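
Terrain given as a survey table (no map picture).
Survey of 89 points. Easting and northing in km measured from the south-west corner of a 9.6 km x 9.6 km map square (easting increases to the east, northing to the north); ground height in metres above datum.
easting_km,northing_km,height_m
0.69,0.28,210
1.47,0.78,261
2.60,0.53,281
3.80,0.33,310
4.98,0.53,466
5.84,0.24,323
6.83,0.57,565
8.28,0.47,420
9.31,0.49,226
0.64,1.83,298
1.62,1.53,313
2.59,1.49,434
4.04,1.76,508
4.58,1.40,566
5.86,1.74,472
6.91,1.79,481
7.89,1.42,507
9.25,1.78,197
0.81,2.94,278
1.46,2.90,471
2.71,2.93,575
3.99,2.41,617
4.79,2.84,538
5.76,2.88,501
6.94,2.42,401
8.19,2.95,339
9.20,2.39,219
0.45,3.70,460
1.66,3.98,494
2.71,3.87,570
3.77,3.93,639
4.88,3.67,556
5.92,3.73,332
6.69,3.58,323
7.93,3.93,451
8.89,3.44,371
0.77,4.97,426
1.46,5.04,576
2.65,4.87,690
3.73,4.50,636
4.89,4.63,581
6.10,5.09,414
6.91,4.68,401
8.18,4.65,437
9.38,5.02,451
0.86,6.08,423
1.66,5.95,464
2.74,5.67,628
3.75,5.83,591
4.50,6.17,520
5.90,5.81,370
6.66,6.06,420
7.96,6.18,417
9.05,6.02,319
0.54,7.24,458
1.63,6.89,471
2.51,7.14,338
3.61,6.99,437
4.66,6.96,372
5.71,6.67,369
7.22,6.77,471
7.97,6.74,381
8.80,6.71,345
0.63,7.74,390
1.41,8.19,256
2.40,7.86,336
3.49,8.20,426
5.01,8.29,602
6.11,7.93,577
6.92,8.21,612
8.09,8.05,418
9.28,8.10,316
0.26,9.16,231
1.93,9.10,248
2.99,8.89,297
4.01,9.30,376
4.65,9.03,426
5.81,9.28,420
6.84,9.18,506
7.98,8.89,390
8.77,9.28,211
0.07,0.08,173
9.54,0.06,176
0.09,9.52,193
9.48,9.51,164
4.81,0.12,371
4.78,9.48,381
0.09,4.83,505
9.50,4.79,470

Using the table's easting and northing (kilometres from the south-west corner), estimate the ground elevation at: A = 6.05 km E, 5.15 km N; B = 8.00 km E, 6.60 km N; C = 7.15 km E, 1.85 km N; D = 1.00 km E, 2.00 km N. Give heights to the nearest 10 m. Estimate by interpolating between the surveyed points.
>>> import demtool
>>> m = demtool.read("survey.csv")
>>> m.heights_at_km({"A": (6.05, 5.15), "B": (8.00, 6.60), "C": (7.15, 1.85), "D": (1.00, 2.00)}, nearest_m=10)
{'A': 400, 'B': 390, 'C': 510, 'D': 340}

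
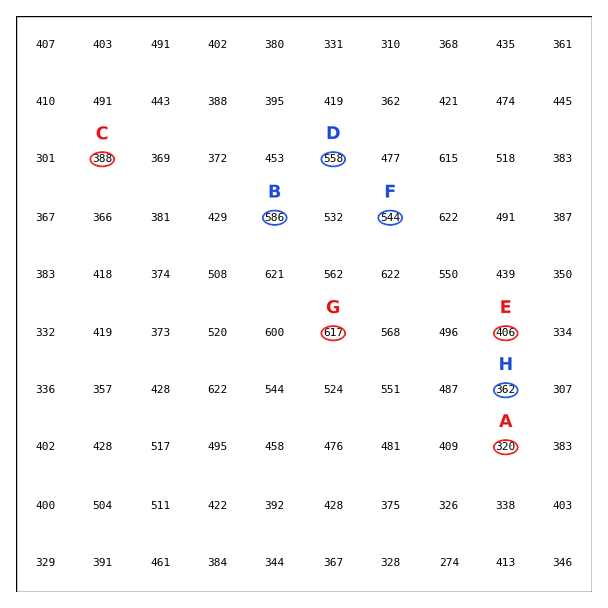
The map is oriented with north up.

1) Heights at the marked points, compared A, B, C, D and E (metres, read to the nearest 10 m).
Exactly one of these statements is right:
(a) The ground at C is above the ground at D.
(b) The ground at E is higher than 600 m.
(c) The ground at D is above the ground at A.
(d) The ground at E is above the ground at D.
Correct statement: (c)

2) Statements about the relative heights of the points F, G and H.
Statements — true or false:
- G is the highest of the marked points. true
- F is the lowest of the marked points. false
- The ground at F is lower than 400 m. false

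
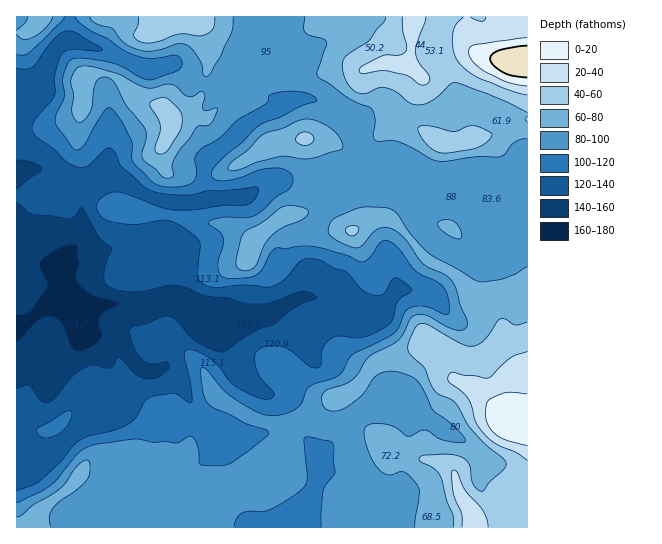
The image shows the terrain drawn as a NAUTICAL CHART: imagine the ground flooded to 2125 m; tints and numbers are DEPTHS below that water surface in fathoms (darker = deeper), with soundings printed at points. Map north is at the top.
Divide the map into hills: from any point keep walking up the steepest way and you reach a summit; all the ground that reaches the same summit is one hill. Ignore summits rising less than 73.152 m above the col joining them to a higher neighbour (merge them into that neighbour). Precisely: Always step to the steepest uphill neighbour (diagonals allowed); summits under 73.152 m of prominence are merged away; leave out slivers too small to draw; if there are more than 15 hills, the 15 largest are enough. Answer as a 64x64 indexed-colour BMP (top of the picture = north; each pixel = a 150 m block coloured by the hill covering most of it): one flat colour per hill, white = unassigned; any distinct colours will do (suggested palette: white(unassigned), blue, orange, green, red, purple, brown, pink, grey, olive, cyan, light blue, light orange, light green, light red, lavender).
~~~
<image width="64" height="64" href="data:image/bmp;base64,Qk12CAAAAAAAAHYAAAAoAAAAQAAAAEAAAAABAAQAAAAAAAAIAAATCwAAEwsAABAAAAAAAAAA////ALR3HwAOf/8ALKAsACgn1gC9Z5QAS1aMAMJ34wB/f38AIr28AM++FwDox64AeLv/AIrfmACWmP8A1bDFABERERERERERERERERERERERIiIiIiIiIiIiIiIiIiIiERERERERERERERERERERERESIiIiIiIiIiIiIiIiIiIREREREREREREREREREREREREiIiIiIiIiIiIiIiIiIhERERERERERERERERERERERERIiIiIiIiIiIiIiIiIiEREREREREREREREREREREREREiIiIiIiIiIiIiIiIiIRERERERERERERERERERERERESIiIiIiIiIiIiIiIiIhEREREREREREREREREREREREREiIiIiIiIiIiIiIiIiERERERERERERERERERERERERESIiIiIiIiIiIiIiIiIRERERERERERERERERERERERERIiIiIiIiIiIiIiIiIhERERERERERERERERERERERERIiIiIiIiIiIiIiIiIiEREREREREREREREREREREREREiIiIiIiIiIiIiIiIiIREREREREREREREREREREREREiIiIiIiIiIiIiIiIiIhERERERERERERERERERERIiIiIiIiIiIiIiIiIiIiIiERERERERERERERERERERESIiIiIiIiIiIiIiIiIiIiIRERERERERERERERERERERIiIiIiIiIiIiIiIiIiIiIhEREREREREREREREREREREiIiIiIiIiIiIiIiIiIiIiEREREREREREREREREREREiIiIiIiIiIiIiIiIiIiIiIREREREREREREREREREREiIiIiIiIiIiIiIiIiIiIiIhEREREREREREREREREREiIiIiIiIiIiIiIiIiIiIiIiEREREREREREREREREREiIiIiIiIiIiIiIiIiIiIiIiIREREREREREREREREREiIiIiIiIiIiIiIiIiIiIiIiIhERERERERERERERERESIiIiIiIiIiIiIiIiIiIiIiIiERERERERERERERERESIiIiIiIiIiIiIiIiIiIiIiIiIRERERERERERERERERIiIiIiIiIiIiIiIiIiIiIiIiIhEREREREREREREREREiIiIiIiIiIiIiIiIiIiIiIiIiEREREREREREREREREREiIiIiIiIiIiIiIiIiIiIiIiIREREREREREREREREREREiIiIiIiIiIiIiIiIiIiIiIhERERERERERERERERERERESIiIiIiIiIiIiIiIiIiIiERERERERERERERERERERERESIiIiIiIiIiIiIiIiIiIRERERERERERERERERERERERESIiIiIiIiIiIiIiIiIhERERERERERERERERERERERERIiIiIiIiIiIiIiIiIiEREREREREREREREREREREREREiIiIiIiIiIiIiIiIiIREREREREREREREREREREREREiIiIiIiIiIiIiIiIiIhERERERERERERERERERERERESIiIiIiIiIiIiIiIiIiERERERERERERERERERERERESIiIiIiIiIiIiIiIiIiIRERERERERERERERERERERERIiIiIiIiIiIiIiIiIiIhEREREREREREREREREREREREiIiIiIiIiIiIiIiIiIiERERERERERERERERERERERERIiIiIiIiIiIiIiIiIiIRERERERERERERERERERERERERIiIiIiIiIiIiIiIiIhERERERERERERERERERERERERESIiIiIiIiIiIiIiIiERERERERERERERERERERERERERIiIiIiIiIiIiIiIiIRERERERERERMzMzMRERERERERERIiIiIiIiIiIiIiIhERERMzERETMzMzMxERERERERERESIiIiIiIiIiIiIiEREREzMzMzMzMzMxEREREREREREREiIiIiISIiIiIiIRERMzMzMzMzMzMzMRERERERERERERIiIREREREREiIjMzMzMzMzMzMzMzMxERERERERERERESERERERERERERMzMzMzMzMzMzMzMzMREREREREREREREREREREREREREzMzMzMzMzMzMzMzMzERERERERERERERERERERERERETMzMzMzMzMzMzMzMzMxERERERERERERERERERERERERMzMzMzMzMzMzMzMzMzMREREREREREREREREREREREREzMzMzMzMzMzMzMzMzMzERERERERERERERERERERERETMzMzMzMzMzMzMzMzMzMzERERERERERERERERERERERMzMzMzMzMzMzMzMzMzMzMzEREREREREREREREREREREzMzMzMzMzMzMzMzMzMzMzERERERERERERERERERERERMzMzMzMzMzMzMzMzMzMxERERERERERERERERERERERERMzMzMzMzMzMzMzMzMzEREREREREREREREREREREREREzMzMzMzMzMzMzMzMzMRERERERERERERERERERERERERMzMzMzMzMzMzMzMzMxEREREREREREREREREREREREREzMzMzMzMzMzMzMzMzERERERERERERERERERERERERERMzMzMzMzMzMzMzMzMxERERERERERERERERERERERERETMzMzMzMzMzMzMzMzMREREREREREREREREREREREREREzMzMzMzMzMzMzMzMxERERERERERERERERERERERERETMzMzMzMzMzMzMzMzERERERERERERERERERERERERERMzMzMzMzMzMzMzMzMRERERERERERERERERERER"/>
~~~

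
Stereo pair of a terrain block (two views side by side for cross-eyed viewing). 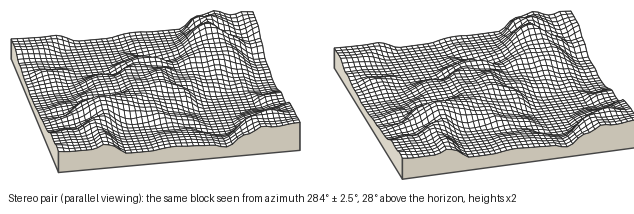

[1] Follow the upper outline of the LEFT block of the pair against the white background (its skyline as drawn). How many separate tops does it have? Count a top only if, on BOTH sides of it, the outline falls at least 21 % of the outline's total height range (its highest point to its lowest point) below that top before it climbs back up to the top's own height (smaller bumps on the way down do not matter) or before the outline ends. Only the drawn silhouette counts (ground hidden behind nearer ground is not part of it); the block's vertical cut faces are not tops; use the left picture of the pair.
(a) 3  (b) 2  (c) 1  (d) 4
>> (c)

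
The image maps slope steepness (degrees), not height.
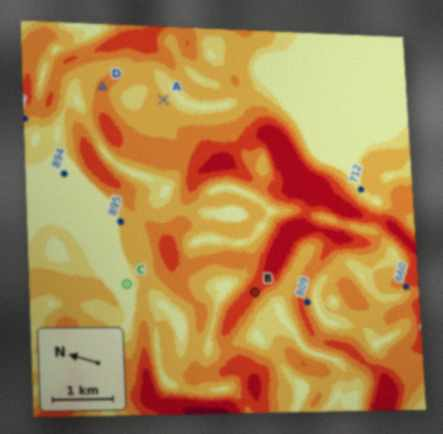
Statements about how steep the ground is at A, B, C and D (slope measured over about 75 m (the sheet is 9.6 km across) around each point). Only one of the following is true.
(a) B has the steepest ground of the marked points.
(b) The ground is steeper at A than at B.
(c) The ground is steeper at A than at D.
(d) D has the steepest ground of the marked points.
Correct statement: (a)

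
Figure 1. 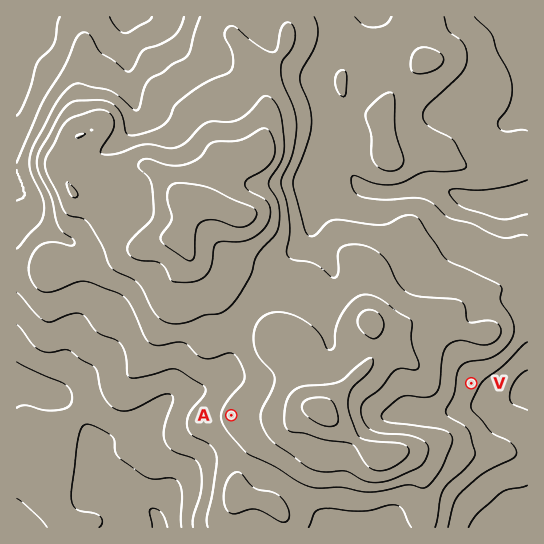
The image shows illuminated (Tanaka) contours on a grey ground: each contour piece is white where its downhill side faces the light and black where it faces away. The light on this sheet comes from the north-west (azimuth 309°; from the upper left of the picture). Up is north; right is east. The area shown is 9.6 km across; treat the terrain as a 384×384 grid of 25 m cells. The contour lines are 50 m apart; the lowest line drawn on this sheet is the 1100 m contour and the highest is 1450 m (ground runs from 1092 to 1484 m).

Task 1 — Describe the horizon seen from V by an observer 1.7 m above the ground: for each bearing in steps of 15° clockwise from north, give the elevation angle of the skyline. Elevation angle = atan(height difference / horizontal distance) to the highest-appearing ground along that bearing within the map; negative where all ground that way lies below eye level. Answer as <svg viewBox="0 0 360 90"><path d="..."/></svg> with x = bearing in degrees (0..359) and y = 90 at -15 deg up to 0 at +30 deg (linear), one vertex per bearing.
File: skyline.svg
<svg viewBox="0 0 360 90"><path d="M0 48l15-1 15 3 15 6 15 6 15 5 15 3 15-1 15-3 15-3 15-2 15-2 15-3 15-4 15-2 15-2 15 1 15-3 15-2 15 0 15 1 15 2 15 1 15 0"/></svg>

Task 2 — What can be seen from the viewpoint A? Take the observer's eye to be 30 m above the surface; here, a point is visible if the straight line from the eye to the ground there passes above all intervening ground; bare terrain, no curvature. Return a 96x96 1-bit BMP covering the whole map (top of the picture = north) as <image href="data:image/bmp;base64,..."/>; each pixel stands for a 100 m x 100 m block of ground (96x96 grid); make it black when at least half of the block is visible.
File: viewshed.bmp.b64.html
<image width="96" height="96" href="data:image/bmp;base64,Qk2+BAAAAAAAAD4AAAAoAAAAYAAAAGAAAAABAAEAAAAAAIAEAAATCwAAEwsAAAIAAAAAAAAA////AAAAAAAD///wAAAAAAAAAAAD///x+AAAAAAAAAAD///z/AAAAAAAAAAH/////ABgAAAAAAAH/////gPwAAAAAAAP/////x/wAAAAAAAP///////wAAAAAAAP//x////wAAAAAAAf//z////gAAAAAAAf///////wAAAAAAA////////YAAAAAAB///////8MAAAAAAD///////4AAAAAAAD///////4AAAAAAAD/////7/4AAAAAAAD/////5/+AAAAAAAD////x///AAAAAAAD////h///AAAAAAAD////A///gAAAAAAD///+A///hgAAAAAD////A////gAAAAAD//H/A////AAAAAAD/8D/g///+AAAAAAD/gD/4///+AAAAAAD+AD/////8AAAAAAD4AB/////4AAAAAADgAB/////wAAAAAAAAAB/////gAAAAAAAAAA/////gAAAAAACAAAf////wAAAAAAD4AAf////wAAAAAAD+AAP////gAAAAAAD/AAH////gAAAAAAAP/gH////AAAAAAAAP/4D///+AAAAAAAAH/8D///4AAAAAAAAH/8B///gAAAAAAAAH/8B///AAAOAAAAAH/8A///AAAOAAAAAP/cA///AAAMAAAAAP/cA///AAAAAAAAAP/4Af//AAAAAAAAAP/4Af//AAAAAAAAAP/4AP//gAAAAAAAAP/4AH//gAAAAAAAAP/8AD//wAAAAAAAAH/+AD//wAAAAAAAAH//gD//gAAAAAAAAD//wH/3gAAAAAAAAD4DwH/3AAAAAAAAABwA4P//gAAAAAAAAAAAI/x/wAAAAAAAAAAAD/h/4AAAAAAAAAAAA/j/8AAAAAAAAAAAAAj/8AAAAAAAAAAAAAP/+AAAAAAAAAAAAAf/+AAAAAAAAAAAAAf/8AAAAAAAAAAAAAf/4AAAAAAAAAYAAA/gAAAAAAAAAAMAAA+AAAAAAAAAAAMAAAAAAAAAAAAAAAIAAAAAAAAAAAAAAAAAAAAAAAAAAAAAAAAAAAAAAAAAAAAAAAAAAAAAAAAAAAAAAAAAAAAAAAAAAAAAAAAAAAAAAAAAAAAAAAAAAAAAAAAAAAAAAAAAAAAAAAAAAAAAAAAAAAAAAAAAAAAAAAAAAAAAAAAAAAAAAAAAAAAAAAAAAAAAAAAAAAAAAAAAAAAAAAAAAAAAAAAAAAAAAAAAAAAAAAAAAAAAAAAAAAAAAAAAAAAAAAAAAAAAAAAAAAAAAAAAAAAAAAAAAAAAAAAAAAAAAAAAAAAAAAAAAAAAAAAAAAAAAAAAAAAAAAAAAAAAAAAAAAAAAAAAAAAAAAAAAAAAAAAAAAAAAAAAAAAAAAAAAAAAAAAAAAAAAAAAAAAAAAAAAAAAAAAAAAAAAAAAAAAAAAAAAAAAAAAAAAAAAAAAAAAAAAAAAAAAAAAAAAAAAAAAAAAAAAAAAAAAAAAAAAAAAAAAAAAAAAAAAAAAAAAAAAAAAAAAAAAAAAAAAAAAAAAAAAAAAAAAAAAAAAAAAAAAAAAAAAAAA="/>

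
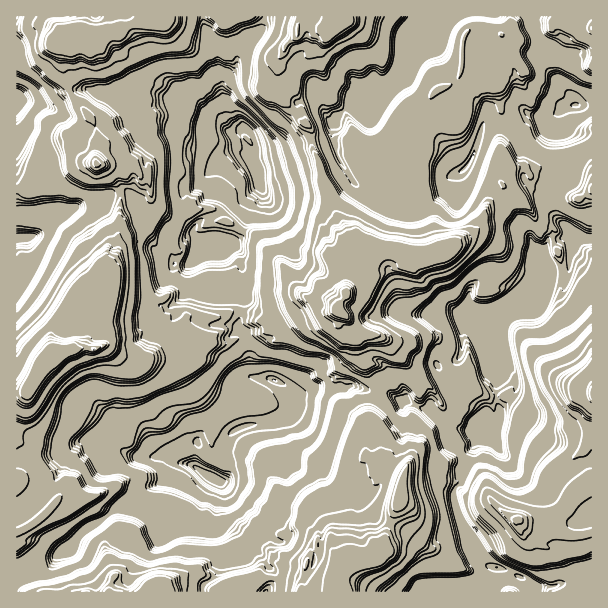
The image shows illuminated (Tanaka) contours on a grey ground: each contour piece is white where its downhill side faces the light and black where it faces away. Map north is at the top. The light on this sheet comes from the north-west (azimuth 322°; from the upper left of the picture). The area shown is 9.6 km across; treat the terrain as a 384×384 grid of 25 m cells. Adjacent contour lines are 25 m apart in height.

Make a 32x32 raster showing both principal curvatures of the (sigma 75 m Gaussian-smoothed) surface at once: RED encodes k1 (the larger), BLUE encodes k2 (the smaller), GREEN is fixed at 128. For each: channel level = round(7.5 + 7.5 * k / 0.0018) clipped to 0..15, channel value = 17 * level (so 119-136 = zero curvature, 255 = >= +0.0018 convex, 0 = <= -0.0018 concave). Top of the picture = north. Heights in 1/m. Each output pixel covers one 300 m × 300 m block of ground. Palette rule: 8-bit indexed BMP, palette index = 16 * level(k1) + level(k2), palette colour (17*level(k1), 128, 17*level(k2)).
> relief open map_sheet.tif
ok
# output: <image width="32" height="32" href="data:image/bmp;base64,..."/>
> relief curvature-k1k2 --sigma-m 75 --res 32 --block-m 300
<image width="32" height="32" href="data:image/bmp;base64,Qk02CAAAAAAAADYEAAAoAAAAIAAAACAAAAABAAgAAAAAAAAEAAATCwAAEwsAAAABAAAAAAAAAIAAABGAAAAigAAAM4AAAESAAABVgAAAZoAAAHeAAACIgAAAmYAAAKqAAAC7gAAAzIAAAN2AAADugAAA/4AAAACAEQARgBEAIoARADOAEQBEgBEAVYARAGaAEQB3gBEAiIARAJmAEQCqgBEAu4ARAMyAEQDdgBEA7oARAP+AEQAAgCIAEYAiACKAIgAzgCIARIAiAFWAIgBmgCIAd4AiAIiAIgCZgCIAqoAiALuAIgDMgCIA3YAiAO6AIgD/gCIAAIAzABGAMwAigDMAM4AzAESAMwBVgDMAZoAzAHeAMwCIgDMAmYAzAKqAMwC7gDMAzIAzAN2AMwDugDMA/4AzAACARAARgEQAIoBEADOARABEgEQAVYBEAGaARAB3gEQAiIBEAJmARACqgEQAu4BEAMyARADdgEQA7oBEAP+ARAAAgFUAEYBVACKAVQAzgFUARIBVAFWAVQBmgFUAd4BVAIiAVQCZgFUAqoBVALuAVQDMgFUA3YBVAO6AVQD/gFUAAIBmABGAZgAigGYAM4BmAESAZgBVgGYAZoBmAHeAZgCIgGYAmYBmAKqAZgC7gGYAzIBmAN2AZgDugGYA/4BmAACAdwARgHcAIoB3ADOAdwBEgHcAVYB3AGaAdwB3gHcAiIB3AJmAdwCqgHcAu4B3AMyAdwDdgHcA7oB3AP+AdwAAgIgAEYCIACKAiAAzgIgARICIAFWAiABmgIgAd4CIAIiAiACZgIgAqoCIALuAiADMgIgA3YCIAO6AiAD/gIgAAICZABGAmQAigJkAM4CZAESAmQBVgJkAZoCZAHeAmQCIgJkAmYCZAKqAmQC7gJkAzICZAN2AmQDugJkA/4CZAACAqgARgKoAIoCqADOAqgBEgKoAVYCqAGaAqgB3gKoAiICqAJmAqgCqgKoAu4CqAMyAqgDdgKoA7oCqAP+AqgAAgLsAEYC7ACKAuwAzgLsARIC7AFWAuwBmgLsAd4C7AIiAuwCZgLsAqoC7ALuAuwDMgLsA3YC7AO6AuwD/gLsAAIDMABGAzAAigMwAM4DMAESAzABVgMwAZoDMAHeAzACIgMwAmYDMAKqAzAC7gMwAzIDMAN2AzADugMwA/4DMAACA3QARgN0AIoDdADOA3QBEgN0AVYDdAGaA3QB3gN0AiIDdAJmA3QCqgN0Au4DdAMyA3QDdgN0A7oDdAP+A3QAAgO4AEYDuACKA7gAzgO4ARIDuAFWA7gBmgO4Ad4DuAIiA7gCZgO4AqoDuALuA7gDMgO4A3YDuAO6A7gD/gO4AAID/ABGA/wAigP8AM4D/AESA/wBVgP8AZoD/AHeA/wCIgP8AmYD/AKqA/wC7gP8AzID/AN2A/wDugP8A/4D/AKGzlMWD1ZH5+rPB1/j2s6Snh9ZxpKRggYCQcrBwsZSGhMOBk8Xn1YLF1dVygrSmpaWnl+fXtrPm+rGAwfflo4G1s3CA1qKioZLGxdanhKOktriop9m016TEcLX4ppe32NfEtYCg6PmBdIKDcsanhcSUtpaV1ILGpKCRxsbXhoeXh6fo16OQgYaXyNazpNaWxKeFdXW02da2gNnX9rSGh3eHh5j39/aTxNWjs4CTo/my58eHd5L4lqOg6fi01KeHh4jHxMVxw+XVg9RwgJLVooGzoreHgviFtIDk53CS6IeHh7RzxXKmkHKWsea2ovqokviB2IiG4+XEw8KikNaj1oeGxqOBdIfXcoOVlZWVorPEotPmh8ei5pLFYHDWxKS0l8TEgtiTdZa3yHKEl5SVhXNy1rPqxrPWkdZhctZyksSS+adxhsWktJKEx7eDh4iYhYLn1bPCMMDElsaztKKVx9X554VgYqS1xNaTtZJ2loOFYNFgwLXD+bKH2JKDg+fpo7T41oWjw8jYlNjFtIKSg6OyksbogdPDcabVc3DW+bTFtuj49/jmw8WUh8eltbS2pJSl9rPU6NaStMN2ofi0pKSm1YKChNaTdIeXprVyxrazxebE9ffV1tSjhYbUxZKSlZWl54eH1pOFlbi3x7PHksXF+PaAcJGAw2CEg4Nyo6aBkpXXp4folLPlcnR1dLS05ebF+OWDksVxs8LnkoaDtpWCpKXnp+iVk4PD2MeFxMTUo7Oyp7O016akkJbHg3WTx8eSpLPn6qaClZCCgrTF9HC02IeHpsjY+OmjotWCk+KmcKDFxcSz1JKVo3RzgubGw7XWuNjm1sTn+/XExaDTopDXtaHFk/ei15K0pPjTo3KD16PVtYOBksOR9sWBs8aA1qOScZCUw4O2xMfltJSjgoOl59WBhIeWw0DE49b2k9XW2cfEtKOig+eTtGKG12C0g8b2YYaHh8dxhaLHx5OFlLXHh6Lm+tToyKPHc7e0cKSl97OTmIiHx3KEcefXtZaHg6O2tKTUpbWktKWExnKBlKX2gKeHh4eopISA98SUxtemk9Xnt4fXgtdy14OzYHC1tfaA+bLWh4el2ZGyk9ZhYrXExIDl6LOFyJPXccWApsX11HDBYqLIh4eoxISmsnOGgmCRs/NwhIfGY5fVYLXq6NaC6YJ3g8XHl4fFtIPXkoVypbbns7Szcqakk6OitNeH1nDEonKictWol4eoxeaygMXE1cSz1qPWs4O0xbSy1raVx7OSxfiCkrPWh4e3srW1o6P4uKe41pKS1OiCk4Sh1uSi55TV1XGHcueHh7iykpSz+cPo2MbI9ufqxID5xHCj57a4+MWTgXaGwvjV+ZDn16M="/>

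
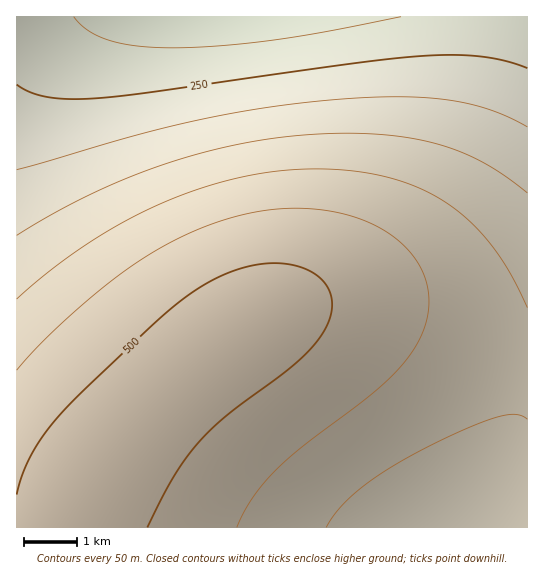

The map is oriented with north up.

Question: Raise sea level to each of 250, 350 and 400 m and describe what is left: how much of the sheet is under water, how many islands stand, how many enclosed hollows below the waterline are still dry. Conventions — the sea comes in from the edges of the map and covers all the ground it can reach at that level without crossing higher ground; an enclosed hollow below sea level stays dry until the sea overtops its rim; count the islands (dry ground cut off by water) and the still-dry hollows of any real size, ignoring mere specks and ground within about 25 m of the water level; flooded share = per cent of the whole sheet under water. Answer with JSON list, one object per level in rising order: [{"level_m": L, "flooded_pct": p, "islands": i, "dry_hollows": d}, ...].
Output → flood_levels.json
[{"level_m": 250, "flooded_pct": 12, "islands": 0, "dry_hollows": 0}, {"level_m": 350, "flooded_pct": 28, "islands": 0, "dry_hollows": 0}, {"level_m": 400, "flooded_pct": 44, "islands": 0, "dry_hollows": 0}]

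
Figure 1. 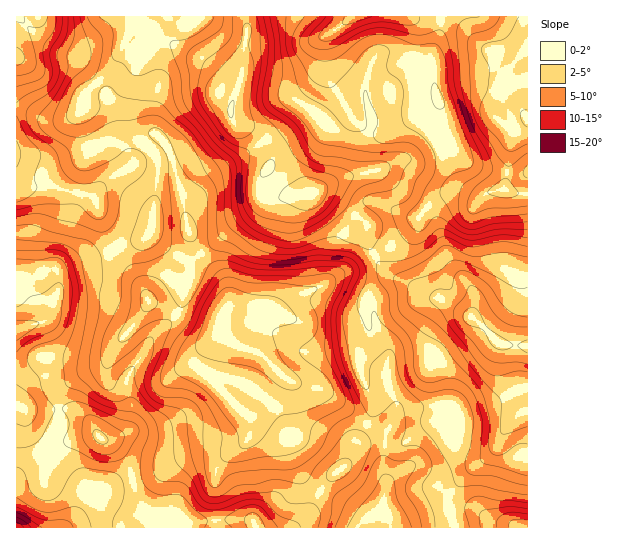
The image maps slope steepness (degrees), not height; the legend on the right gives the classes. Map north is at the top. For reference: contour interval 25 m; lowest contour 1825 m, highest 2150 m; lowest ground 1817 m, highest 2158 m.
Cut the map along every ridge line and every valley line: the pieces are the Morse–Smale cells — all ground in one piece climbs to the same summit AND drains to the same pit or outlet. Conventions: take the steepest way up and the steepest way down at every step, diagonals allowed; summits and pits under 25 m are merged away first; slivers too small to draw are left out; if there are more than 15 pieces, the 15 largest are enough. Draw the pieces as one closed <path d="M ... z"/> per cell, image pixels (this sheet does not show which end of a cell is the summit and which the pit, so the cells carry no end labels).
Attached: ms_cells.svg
<path d="M527 16l-85 0-2 17-8 20 4 37-26-2-17 3-26 8 5 18-1 14 7 2 12 0 21-13 4-5 20 24 18 39 20 15 5 3 6-1-5 4-5 0-12-6-13 0-10 4-14 12-9 14-9 9-20 16-10 5-2 2 1 4 15 17 19 8 15 12 14 3 34 18 25 26 7 2 21 2 2-1z"/><path d="M190 235l-10 19 9 8 0 19-5 10-7 24 25 16 20 1 5 5-5 0-7 6-8 14-3 9 4 11 17 18 17 17 8 4 19-17 12-17 1-7 15 9 18 4 12 5 40 31 6-14 0-9-8-15-6-20 2-17 8-15-5-31 3-6 14-13 6-4 12-1-8-3-12-13-5-8-13 9-26 12-12 9-25 10-19 16-28-4-24 1 1-15-7-16-17-19z"/><path d="M399 280l-14 1-18 16-3 12 5 25-10 23 2 18 12 26 0 9-5 13 5 4 15 3-5 29 4 23-4 21 8 25 64 0-6-19 2-14 10-16 34-29 6-16-18 1-16-3-20-8-4-5-3-20-11-34 2-11 5-13 13-14 22-10-32-18-17-4-15-12z"/><path d="M266 140l-43 28-14 7-24 26-1 4 5 29 15 24 12 12 9 15 3 8-1 15 24-1 28 4 19-16 27-11 11-14 3-29 16-24-4-5-18-13-16-7-11 0-33 8-11-1-3-5 1-12 12-23 0-6z"/><path d="M150 232l-9 8-19 4-21 12-26 5-16 9 0 19-11 29-7 5-25 7 1 77 8 2 33 0 1-15 8-10 18-11 17-6 6-6 9-18 28-34 6-15 20-21 8-15-1-3-17-11z"/><path d="M177 315l-25 22-8 16-12 16-5 12 4 24-4 22-6 8-16 6 6 3 13 14 10 23 19-5 33-19 11-2 28 0 16-8 8-12 0-18-7-5-34-35-4-10 7-18 14-14-3-3-20-1z"/><path d="M246 16l-211 0-16 17-3 5 0 19 23 11 31-5 12 2 22 25 9 16 4 11 2 22 9 16 1 13 18-22-12-12-6-13 6-46 8-18 18-12 10-1 22 12 9 3 27 25 8 4 6-18 0-19 4-14z"/><path d="M171 44l-6 0-12 5-13 12-5 14-6 46 6 13 11 11 12-10 9 10 6 16 12 43 0-3 24-26 14-7 42-29-10-10-16-4-7-6-1-12 6-18-8-5-27-25-9-3z"/><path d="M351 16l-104 0 0 21-4 14 0 19-12 37 1 12 7 6 16 4 11 11 12-8 26-29 16-25 4-40z"/><path d="M441 16l-88 0-26 19-2 22 4 22 20 35 8 9 14 6 1-12-5-14 0-4 3-2 40-9 25 1 0-23-3-13 8-20z"/><path d="M473 317l-18 6-16 14-6 9-4 19 4 8 10 47 4 4 20 8 32 3 19-20 10-5 0-63-3-2-20 0-7-2z"/><path d="M415 115l-4 5-21 13-12 0-8-4-7 16-2 21-2 7-22 7-21 11 17 8 21 16 11-11 8-3 40 16 5 0 13-14 18-10 13 0 12 6 8-2-20-10-9-9-18-39z"/><path d="M250 416l1 13-4 12-17 12-14 17-1 47 2 3 34 0 6 8 37 0 14-11 12-26-9-6-10-11-13-32-7-7z"/><path d="M325 37l-4 34-5 15-27 35-11 11-11 7 5 14-4 17 8 11 15 12 24-1 22-12 21-7 3-7 2-21 6-14-17-13-23-39-2-8z"/><path d="M97 435l-32 8-15-2-5 10-28 24 0 53 48 0 11-11 12-19 9-9 6 0 30-8-2-11-7-12-13-14z"/>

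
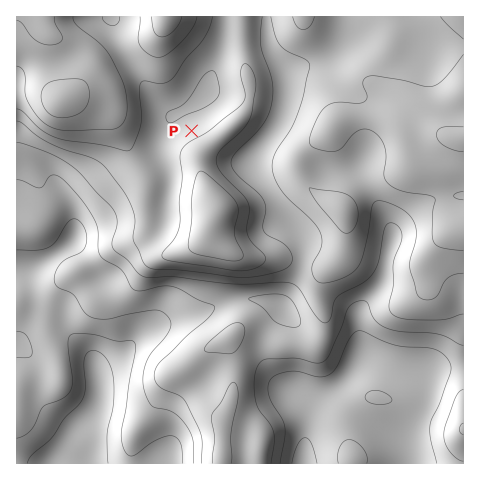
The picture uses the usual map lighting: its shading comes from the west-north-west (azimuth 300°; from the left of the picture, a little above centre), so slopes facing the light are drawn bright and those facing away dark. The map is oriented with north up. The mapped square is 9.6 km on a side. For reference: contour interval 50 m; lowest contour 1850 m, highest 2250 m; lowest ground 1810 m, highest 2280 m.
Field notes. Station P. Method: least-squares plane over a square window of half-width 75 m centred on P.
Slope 7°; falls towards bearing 332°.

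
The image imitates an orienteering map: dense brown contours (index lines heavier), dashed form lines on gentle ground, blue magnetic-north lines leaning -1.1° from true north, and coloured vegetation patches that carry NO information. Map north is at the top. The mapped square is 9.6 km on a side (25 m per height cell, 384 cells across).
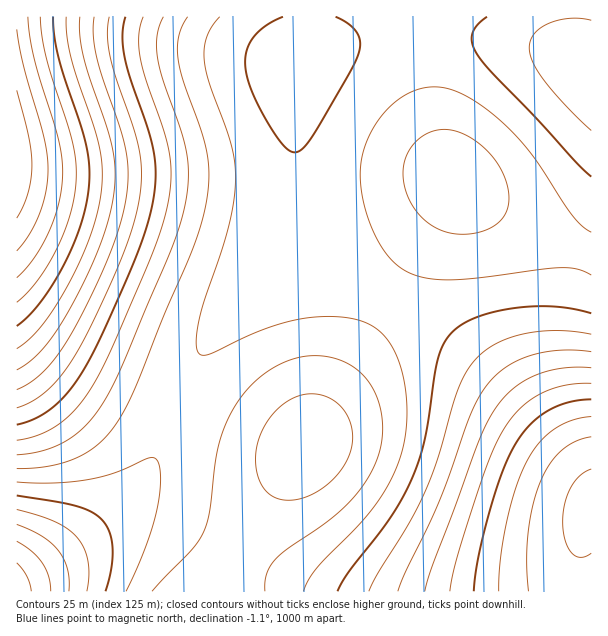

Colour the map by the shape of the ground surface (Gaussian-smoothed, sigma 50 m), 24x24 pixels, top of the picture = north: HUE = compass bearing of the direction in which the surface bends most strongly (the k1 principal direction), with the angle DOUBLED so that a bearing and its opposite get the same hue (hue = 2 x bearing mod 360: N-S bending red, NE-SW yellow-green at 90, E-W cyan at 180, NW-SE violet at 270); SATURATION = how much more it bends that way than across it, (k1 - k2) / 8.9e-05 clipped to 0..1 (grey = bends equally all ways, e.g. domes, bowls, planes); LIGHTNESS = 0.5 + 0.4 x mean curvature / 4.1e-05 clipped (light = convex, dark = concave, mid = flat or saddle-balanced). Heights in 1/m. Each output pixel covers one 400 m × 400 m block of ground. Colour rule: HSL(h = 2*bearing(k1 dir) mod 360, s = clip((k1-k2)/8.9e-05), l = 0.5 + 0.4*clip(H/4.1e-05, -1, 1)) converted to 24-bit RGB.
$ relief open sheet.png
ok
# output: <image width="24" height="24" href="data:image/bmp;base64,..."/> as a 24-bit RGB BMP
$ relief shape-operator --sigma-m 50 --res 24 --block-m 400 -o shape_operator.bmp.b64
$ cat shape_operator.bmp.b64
<image width="24" height="24" href="data:image/bmp;base64,Qk32BgAAAAAAADYAAAAoAAAAGAAAABgAAAABABgAAAAAAMAGAAATCwAAEwsAAAAAAAAAAAAAEzECDTMAFlsALp8AYuAAwPki9d0+9Jgy+mAZ9zkD1zUIsUMUl18gj38lgo8ncJMnZJgpX50uT404PXJJNmVmJEZkEyxkBBdjBzIBA1IAAX4AB6oAItQBduEd1c0+3X467Usp9S8d8i0a40cjy3YzuKE/nLFBea89Yq85U604Ppk7OHxRLWlgHk1aEDFMBhs8AIAAAJAQAKIZALUcAMcWL7UllqRKv2VE3D076z1G7UtP5W9h1ZVyxLB3rbxzibpma7pXU7hJQ6FMOoFZK2ZaHElODik1BxssANgUAM8sAMc3AL88ALpAIJZNT3lWllhcyE5n31536HuJ6Z6c4bqt08Kswcako76VhrmAa7JrVZ9iRH1gMV5VHT4/DiAlCx4oM/1UEP9YAO1bAMxdAK5hFIJnNWhwcFmBsmKT0n6h5Ka378/R797c5drX1tLMwca8p7inj6iRc5F6WHBoO1FQIC4wEx0gEB0jjfemTv+TFP+IANuDAKh8CHR0GlNtQVeJhmqqyJjH5MjZ7t3h7d7h6+Dm6uHp29Hdx7fJs5uxm3iTeFdxUDtLKB4nGhccFxkcwPbJefeqK/2cAOCZAZ2IAlZiCkVhKGKLVHmvmZq+2M7a6uHi6+Dh7N/n7d7q5cvh2KnOy4K2v1Samzh3ayhROxguIhEcIBMd0PbMiO6gPuqRD8yTBouBAUFOAzhMF2Z9OpWnerO2t8e/6efe7OTf7d7g5sbT4KjE3IOz2lqh2S6Qtx58jhllYxRNOxA0JQ0m3ffSkueWT9qFHruLDH96ATZCAS48DWRvJZuXT7mej8Ccz9i54tjG3rm23Zyp33ye4liT5jSJ5BWEyRGAqxB8jRF1cRJtSxJX5fjSpeOYXc55La2CE3h1AzI+ASkzCF5gGIp5M6x+Ybp0rsiN0cKX0ZSG12t130xw5y9s7BVu3xB3zw+FwBGUsxSllhanbBad6vjPteKZZ8RsO6J4HHNxBjQ+AioxB1NQEnZfJJJgPqhQjLhcwKpkx25R1DY23h863BVF2BNT0RZpyxuIyh+uvyHPlR7ZZhbo7fnIwuGWf79uSJltJnBsCjdBBCovCEZBD19HG3NFLoI4bJM+ooc9qVMusy0guhYavhQmwRo4vihZvDaJv0HElEnSc0vmWEv68PjOzeGhlb2AWpt6M3d7EkRUCDdAC01LEVpJG2NEKmg7Um47fGE5jD8rnScgrBsdtx8mvC43tElcpmaUhm6zaG3OZHzpZIn+8PbV1uG4p76ddaShQHmWGlF4DUlkEFxnFWloH2ddLmJUQ1pLZkZEgzdAnS4/tC5BwzhHvltdrIB/jpGkf6G8cKnUY63oWKz57PTX2+PMs8O1iJ+zSHS2IFSdElCIFF6CGWR5IWJvLFhlOkdbX0FjgD9lnz9nukdqvmh3v5KNuLelnL64iMrOc83dXsvpR8P05/Ha3+fbwcrPlZ/GWnDJI0rFFUmtGFWeHFeNIVF8J0VuLDRlSzZtf0OGpFCStG6WvpShyr62wNC/rdTJldrVedzgWtXlOcfo4O/c4erlyM/dn6TYanDbKTvkEzLUFz29G0CkHjyOITJ8IiVzOix8Z0OUk2KrsY63xbfD2dzV2ebcw+Lbpd/bgtncW8rYM7LQ2/Dh3uvtzdTpp6nnenbrQTvzExL3EBPhFhvBGh6lGx6QHBuFKiWQSUCrdW+5oaLGy9HZ4unm4Ovm1+rptNrfjMPRYqTARHed2fLj0enouMbglZbedGfjTTDsNhDpOBTQNxm2MxyfKx2NIRyEJy6PQlmqb4+5nbzHxdvW3+zh3+zhzt/ar8TKi5q0YWCeWEN3rui/o9C/k6y8dnO3Zka8WCquUR+eUh+STiGHRSN8OiRzKiVwMEF8R3aUYayogr2gn8+ix+G5zd+6ucWmpqKTk3CFf0t4ZCtfe9eLd7SFdY+GcF9/ZkF2VCppSyBfTiFeTSNeSSdeQCxdMjBfOlJsSIR+UKJyXrlhictvtdt+xNd6vbtnn39Vf0VEZS5FSxk7Ur5QaJBTbGhNWDs7Rig1NBotLhYqNBowPCE5QSlDPzNJOj1QQGBfRHhWRZNDYLA+iMw2uN83090rsJwrhF8qYTMkRBkfLA4eYopAaGU0TjojNR8VJRIOJBAPIhERIBQTIhgXLiclNjkzOkdAPVhCRG48VoM1b5gqkK8cuscLuK4Hhm8NXEEPOiIOJhENJQ4VX1IpRCsUKhYJLBUHLBYHKRkKJx4MJCIPHyIRHSUVJjYhLUQrOlAyTmAwY28meH0XiocIkYUAemkAUEAAMSUCLSAGKBsLIhcR"/>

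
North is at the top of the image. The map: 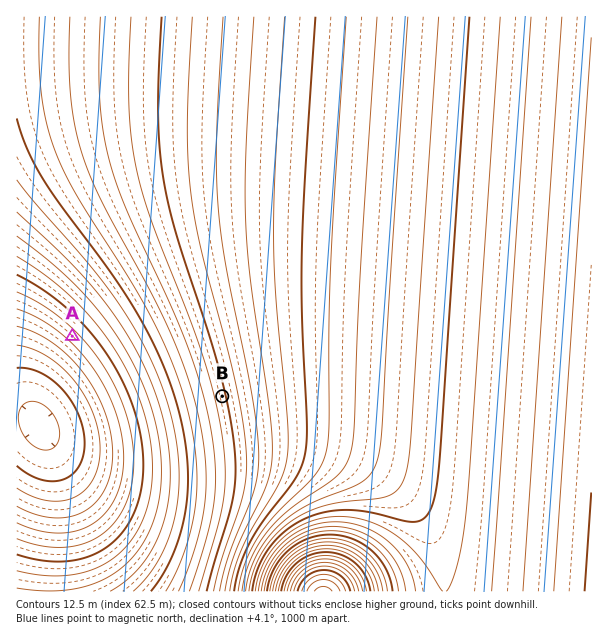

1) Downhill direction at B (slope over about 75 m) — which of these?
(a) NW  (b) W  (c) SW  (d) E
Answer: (b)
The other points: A SW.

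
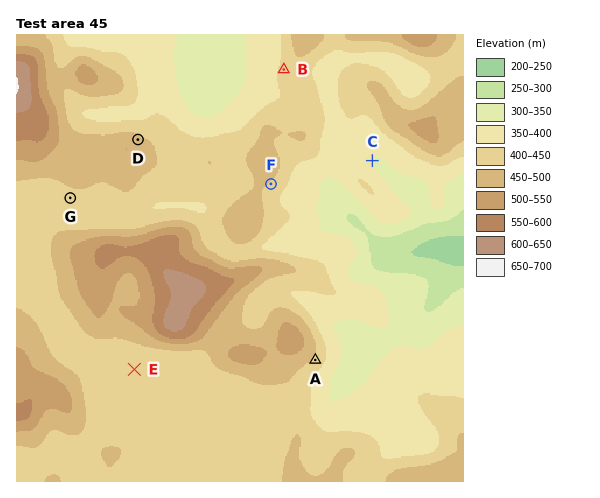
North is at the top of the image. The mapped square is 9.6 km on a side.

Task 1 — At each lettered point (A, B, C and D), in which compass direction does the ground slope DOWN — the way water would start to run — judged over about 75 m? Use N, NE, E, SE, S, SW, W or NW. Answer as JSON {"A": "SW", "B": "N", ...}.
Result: {"A": "SE", "B": "W", "C": "E", "D": "NE"}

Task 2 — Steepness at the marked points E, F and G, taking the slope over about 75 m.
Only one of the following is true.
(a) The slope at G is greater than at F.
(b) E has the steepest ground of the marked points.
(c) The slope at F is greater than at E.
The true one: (c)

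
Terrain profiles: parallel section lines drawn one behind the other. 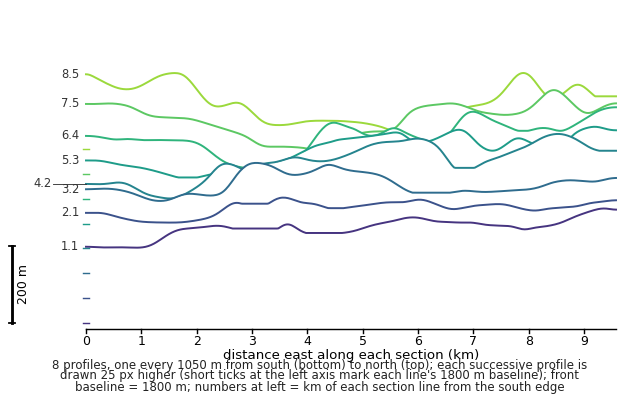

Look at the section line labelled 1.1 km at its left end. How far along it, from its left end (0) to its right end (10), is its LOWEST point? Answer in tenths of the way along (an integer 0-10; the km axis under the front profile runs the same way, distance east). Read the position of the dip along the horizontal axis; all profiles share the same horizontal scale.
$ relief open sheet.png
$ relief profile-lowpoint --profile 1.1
1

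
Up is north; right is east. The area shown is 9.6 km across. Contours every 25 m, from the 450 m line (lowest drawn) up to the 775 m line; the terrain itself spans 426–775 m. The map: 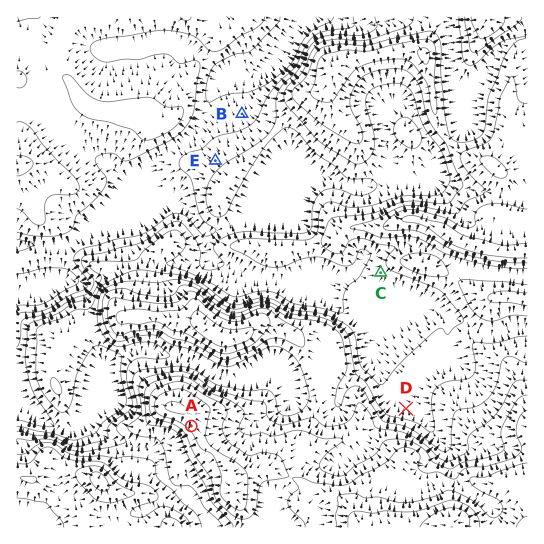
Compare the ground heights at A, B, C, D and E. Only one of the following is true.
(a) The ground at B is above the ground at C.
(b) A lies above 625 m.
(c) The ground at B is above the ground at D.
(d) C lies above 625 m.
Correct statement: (b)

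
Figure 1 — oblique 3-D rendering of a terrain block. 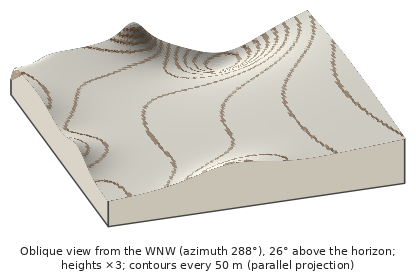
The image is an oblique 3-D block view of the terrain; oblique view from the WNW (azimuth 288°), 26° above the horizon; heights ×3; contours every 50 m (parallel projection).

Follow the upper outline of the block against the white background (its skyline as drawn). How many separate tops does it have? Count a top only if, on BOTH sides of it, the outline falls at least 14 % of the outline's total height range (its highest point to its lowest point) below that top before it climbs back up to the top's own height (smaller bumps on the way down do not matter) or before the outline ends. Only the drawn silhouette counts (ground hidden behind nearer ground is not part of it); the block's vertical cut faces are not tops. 2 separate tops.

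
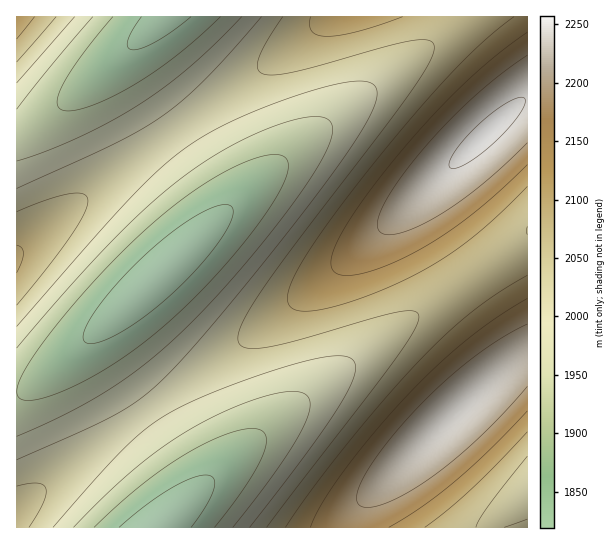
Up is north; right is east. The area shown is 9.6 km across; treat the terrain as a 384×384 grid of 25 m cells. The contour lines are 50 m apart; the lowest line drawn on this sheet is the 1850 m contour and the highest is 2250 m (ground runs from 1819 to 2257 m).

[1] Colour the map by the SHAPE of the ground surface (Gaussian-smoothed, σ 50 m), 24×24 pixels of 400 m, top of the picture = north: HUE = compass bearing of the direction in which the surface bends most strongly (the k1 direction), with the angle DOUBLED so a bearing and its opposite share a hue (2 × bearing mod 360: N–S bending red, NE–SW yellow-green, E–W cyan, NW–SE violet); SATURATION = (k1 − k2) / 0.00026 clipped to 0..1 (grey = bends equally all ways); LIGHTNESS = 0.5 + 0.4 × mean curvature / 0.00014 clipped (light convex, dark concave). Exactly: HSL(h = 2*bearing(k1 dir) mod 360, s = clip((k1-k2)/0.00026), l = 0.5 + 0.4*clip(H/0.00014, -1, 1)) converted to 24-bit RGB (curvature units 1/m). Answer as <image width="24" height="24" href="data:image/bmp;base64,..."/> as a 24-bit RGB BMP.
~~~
<image width="24" height="24" href="data:image/bmp;base64,Qk32BgAAAAAAADYAAAAoAAAAGAAAABgAAAABABgAAAAAAMAGAAATCwAAEwsAAAAAAAAAAAAA/rbq9Jnf0nrGgWSaOXVgEFYyAjQYADMWAz0cF2I5SH1mpHOh3IjF+Kvf/8br/sbo86zU0Y+qo6BxN5E5EHgfAV0TAFUSCWUd/bLo/7Ts+Jzk3HzPmGemQ3luFl47AzscADMVAjoZEV4xPXtYmXGV04e69aja/sjq/8zq+Lba3Ja1rIp7R5REFnwlA14WAE8T6JDP+6jm/7Dt+57o5X/XrGmzTn2AHmVEBkQhADMVATkXDVsqM3tMdZNryYau8aXT/sjo/8zq+7/g5Z2/tYKGWZZRHYAtBWAaqXed34bJ+J7k/6zt/aDr7ITdv2zAV2+IKG1OCU4nATcVADoVCVgkKXpAY49iv4Wh7KHM/cXl/8zp/cfl7KTIv4eXbJheJoI2QYBWmG6b1HzE9JPh/6bt/qLt8onizXHJa1+TNHRYDlkuAkAYAD0UBlYeIHk2V49XtYKS5p3D+8Hi/8zp/s3o8arQyoulhppqDmEoMnhOZGuPx3W/74ne/qDs/6Tu9pDm2HfOkWehQnpjFWQ0A0obAEEUBFUaGXctSo9MrH5935i5+bvd/8zp/8zp9bDX046xAEMVCVUjJXBFWIOFuW656IHa/Jrr/6bv+pjo4n7TrW+uUYFvHm87BlUfAEgUAlUXEnQlPY5BpZR11pKu9rPW/8zp/8zq+LTcAkoYADsUBUofG2c9Sn10oWis4HrV+ZXp/6fu/J/q6ojXvHazYIl8KnlCCmEiAU8UAVUUDXEfMY03kKBqy42i8avP/snn/8zrGG4yBEobADUTAz8bE101PXdlhmGf1nTP9pDl/6fu/qfr8ZLby325kWyUN4FJEGwmAlcVAFYSCG0aJokvcpxdv4eV66HH/MDjVYZjHnA7BkwfADMUATYXDVMuMXFZZF2Sy3HI8Yvg/qfs/6/s9p7e2Ia/oXaLRohQFncpA18WAFcRBWgWHYQoWZdQs4CF4pi/u3+oYIh0JnJFCE8kADMVADMWCEonJmtOV3GHv2++64ja/Kfp/7bs+ani4pDGsH6VVZBUH4EuBmgYAFkRA2MUFX0jQpFCpoN48JzVx3+1ZnWOL3RQC1MqATIWADMWBUIhHmVDT4B+r26y5IXT+qbl/7vr/LTl65vMwIWfc5lhKYkzCnAaAFwRAV4SD3UfNYs9/r3q9J/c0n/BhmiZOXZdEFgxAjQYADMWAzscF2A6RntqoG6l3IPJ+KXh/7/r/r/n8qbTzoypnaBvNY85D3ceAV8SAFoRCmwc/rvo/7vr+KHi24DLmmqkQ3prFV05AzocADMWAjcZEVsyPHhcj2yZ04K/9KPb/sLq/8fq97HZ2pO0qYt5RZRCFX0jA2EUAFUS6pfO/LDl/7fs+qLm5ILUrGuxTX9+HWRDBUEgADMWATQWDFYrMnZQaXiQyIKz8KDV/sLo/8zr+rzf45u9tIGCWZdPHIIpBWQYrnyZ4ozI+aXi/7Ls/KTq64XbvW2+VnGGJmpNCEomADMVADQVCVMlKHVEYotuvYKm7J3N/cHl/8zq/MXk66PHv4eUbppcJYYyRYVTn3SS14PC9Zrg/6vs/qXs8Yrhy3DIYl2RMHFYDVQtATkXADYUBlEgIHQ6V4pgs4CX5prF+77i/8zp/szo8avPyoyiiZ1pD2knNn5MdmmTynq88I/d/qTs/6Xu9o/l1nTPh2KfPXdkE140A0IbADoUBE8cGXIxS4pTqn2E35a7+brd/8zp/s3p9bLW1JCuAUsVCl0jKXZFXYiEvHO26oXZ/J3r/6bv+ZXo4HrUo2qsS35xG2k8BU0fAEAUAk8YE3ApPopHo4x21pKw9rTX/8zp/8zp+LjcAlAXAEMUBlEfHmw9T4Bzqmyu4n3V+pbp/6bv/Jvr6IPZuXC3WYaCJnJECVkjAEcVAU8VDW0iMoo8kp9szI2k8qzQ/s3o/8zqGHMuBFAaAD0UA0YbFWI2QXlmjmWh2HbQ9pDm/6Xu/qLs74zdx3e8ZnCQM3tMDmUnAVAWAFETCWocKIgydJxfwYiX7KTI/MXkVYtbH3U3BlIeADgUAjwYDlcuM3Naal+UzXDJ8ori/qPt/6ns9Zbg1H/BnHGWQoJTFXArA1kXAFMSBmcYHoQqXZhStoKG5Jy/vYOiYYxoJ3ZBCFQjADYUADMVCU0oKGxPWG2Iv23B7IXd/aLr/6/s+aHi34nHqnqZUYpZHXswBWMZAFYRA2MUFn8kSJRFqoZ78KLTx4OvaZCFMHdNDFcpATUWADMVBkMiHmVFT32Armuz5YHW+6Hn/7Ts+6zl6ZTNuoGhZZJfJ4Q1CWwbAFoRAWASEHgfN487"/>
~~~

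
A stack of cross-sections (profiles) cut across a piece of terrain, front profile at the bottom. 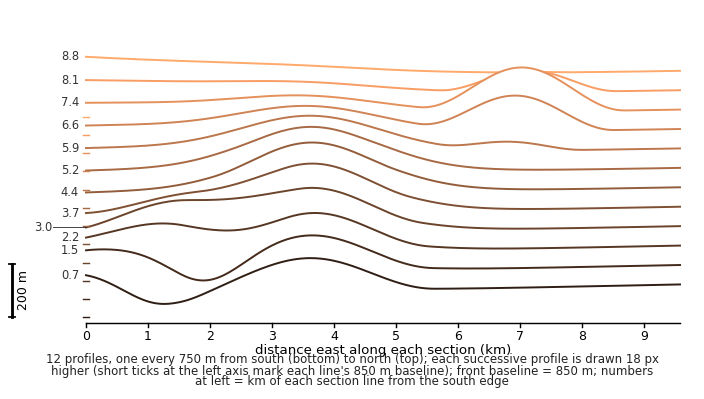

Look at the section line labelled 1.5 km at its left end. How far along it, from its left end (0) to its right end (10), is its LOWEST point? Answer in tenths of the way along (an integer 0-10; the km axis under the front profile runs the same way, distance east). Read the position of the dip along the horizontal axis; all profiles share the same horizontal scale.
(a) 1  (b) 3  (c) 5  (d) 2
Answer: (d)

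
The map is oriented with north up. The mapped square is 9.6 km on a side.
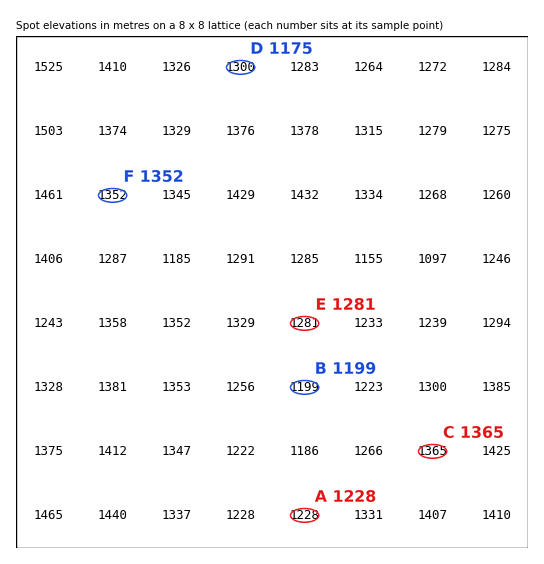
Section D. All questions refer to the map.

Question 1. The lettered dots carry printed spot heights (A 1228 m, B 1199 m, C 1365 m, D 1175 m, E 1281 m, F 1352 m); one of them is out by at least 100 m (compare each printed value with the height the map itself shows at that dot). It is D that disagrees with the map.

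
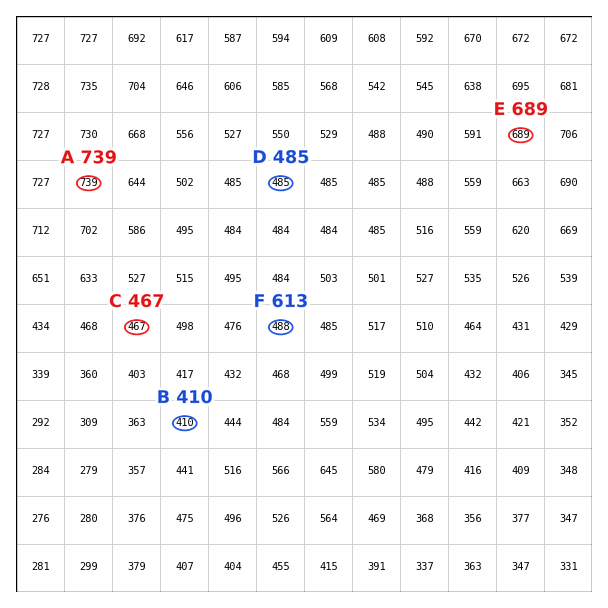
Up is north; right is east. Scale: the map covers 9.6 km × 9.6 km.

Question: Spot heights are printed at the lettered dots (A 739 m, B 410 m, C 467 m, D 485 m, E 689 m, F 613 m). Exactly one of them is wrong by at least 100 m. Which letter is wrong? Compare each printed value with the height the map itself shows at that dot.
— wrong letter F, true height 488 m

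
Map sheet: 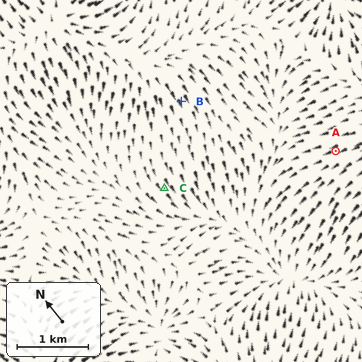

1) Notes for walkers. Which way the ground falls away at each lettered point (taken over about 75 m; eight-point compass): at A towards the W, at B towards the S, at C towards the S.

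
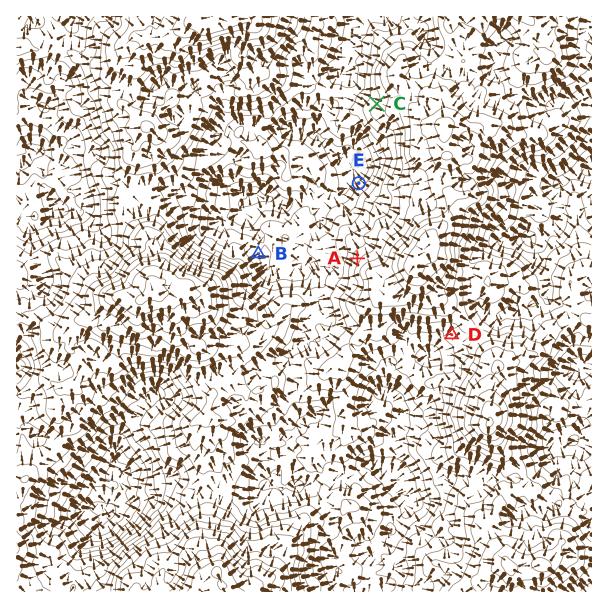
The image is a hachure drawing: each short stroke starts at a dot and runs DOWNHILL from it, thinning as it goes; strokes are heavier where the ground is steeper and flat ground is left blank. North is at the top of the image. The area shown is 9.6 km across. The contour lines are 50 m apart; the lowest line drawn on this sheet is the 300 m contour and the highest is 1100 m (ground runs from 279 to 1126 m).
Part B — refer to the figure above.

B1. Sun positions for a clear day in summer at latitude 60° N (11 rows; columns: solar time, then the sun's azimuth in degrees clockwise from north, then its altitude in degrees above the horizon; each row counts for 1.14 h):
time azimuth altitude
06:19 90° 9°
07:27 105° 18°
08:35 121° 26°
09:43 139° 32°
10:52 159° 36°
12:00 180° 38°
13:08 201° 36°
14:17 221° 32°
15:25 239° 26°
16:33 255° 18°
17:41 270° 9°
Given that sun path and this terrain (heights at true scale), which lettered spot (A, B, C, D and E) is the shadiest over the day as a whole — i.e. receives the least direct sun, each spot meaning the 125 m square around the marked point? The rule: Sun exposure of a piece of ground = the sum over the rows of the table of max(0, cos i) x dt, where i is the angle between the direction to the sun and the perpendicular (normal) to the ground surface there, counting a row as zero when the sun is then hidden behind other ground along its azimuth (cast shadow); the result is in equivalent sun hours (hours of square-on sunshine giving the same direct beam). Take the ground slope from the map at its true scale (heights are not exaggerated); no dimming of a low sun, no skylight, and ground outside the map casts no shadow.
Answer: E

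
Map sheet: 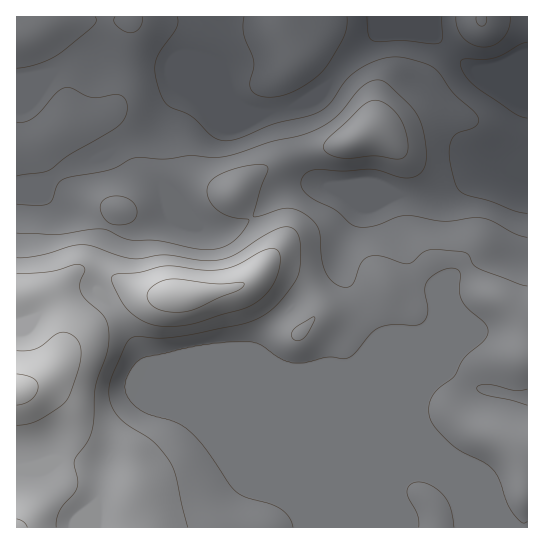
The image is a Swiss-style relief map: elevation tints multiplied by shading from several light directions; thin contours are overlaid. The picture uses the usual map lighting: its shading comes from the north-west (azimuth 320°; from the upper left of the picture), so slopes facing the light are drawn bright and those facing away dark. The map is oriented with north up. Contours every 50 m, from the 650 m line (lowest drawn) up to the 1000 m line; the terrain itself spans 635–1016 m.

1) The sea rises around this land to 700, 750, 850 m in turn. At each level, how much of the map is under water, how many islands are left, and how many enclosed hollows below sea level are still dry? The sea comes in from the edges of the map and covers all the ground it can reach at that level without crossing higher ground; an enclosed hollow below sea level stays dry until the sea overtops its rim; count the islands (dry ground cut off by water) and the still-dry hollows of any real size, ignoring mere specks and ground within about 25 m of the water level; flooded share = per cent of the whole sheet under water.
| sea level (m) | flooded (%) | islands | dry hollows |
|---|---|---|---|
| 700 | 12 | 0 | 0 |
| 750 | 27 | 0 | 0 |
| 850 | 82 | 0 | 0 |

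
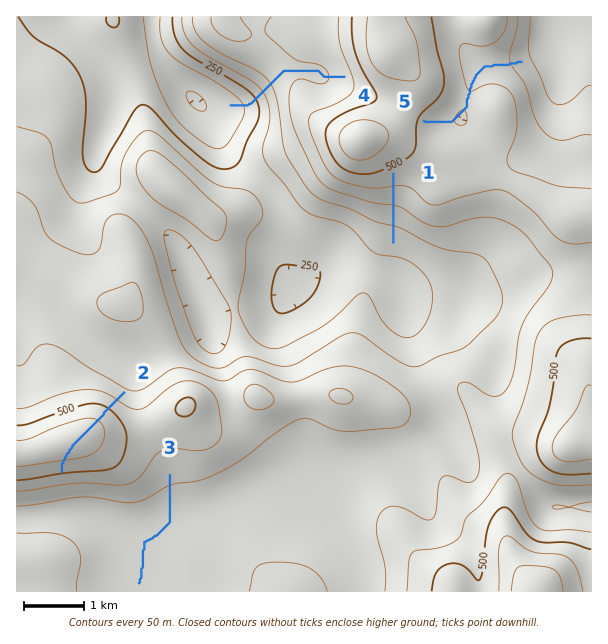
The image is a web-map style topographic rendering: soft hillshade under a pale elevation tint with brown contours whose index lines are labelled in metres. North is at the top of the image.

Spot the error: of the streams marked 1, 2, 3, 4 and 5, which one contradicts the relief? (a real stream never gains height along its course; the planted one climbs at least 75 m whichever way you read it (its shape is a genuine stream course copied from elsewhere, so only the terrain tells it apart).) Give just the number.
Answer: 2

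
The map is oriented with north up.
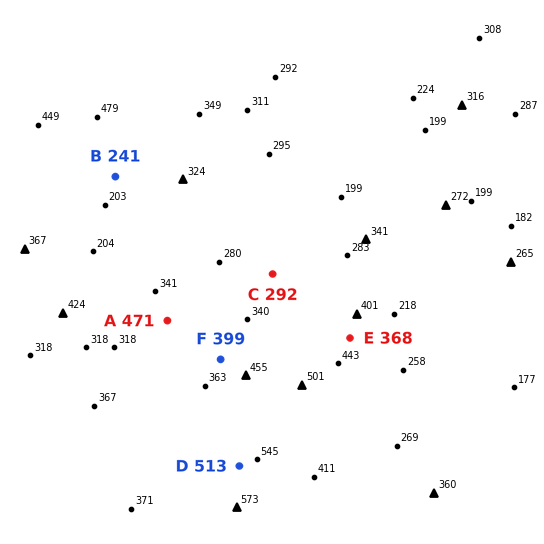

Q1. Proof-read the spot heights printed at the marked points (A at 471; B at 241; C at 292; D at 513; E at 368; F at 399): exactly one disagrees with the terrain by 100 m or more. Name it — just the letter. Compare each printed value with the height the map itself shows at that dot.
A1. A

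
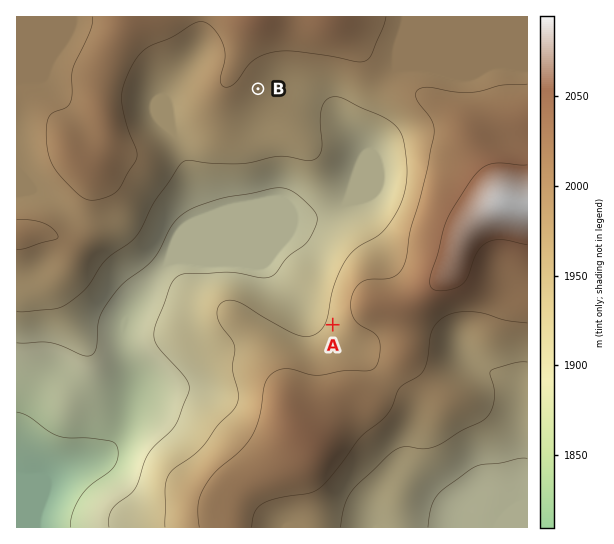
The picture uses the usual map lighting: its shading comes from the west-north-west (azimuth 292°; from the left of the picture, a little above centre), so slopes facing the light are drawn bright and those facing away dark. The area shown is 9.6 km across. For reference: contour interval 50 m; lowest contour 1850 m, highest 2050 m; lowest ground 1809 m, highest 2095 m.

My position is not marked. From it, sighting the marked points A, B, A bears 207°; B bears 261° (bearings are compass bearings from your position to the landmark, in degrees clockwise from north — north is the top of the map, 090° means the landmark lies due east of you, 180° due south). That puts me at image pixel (470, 55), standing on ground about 1990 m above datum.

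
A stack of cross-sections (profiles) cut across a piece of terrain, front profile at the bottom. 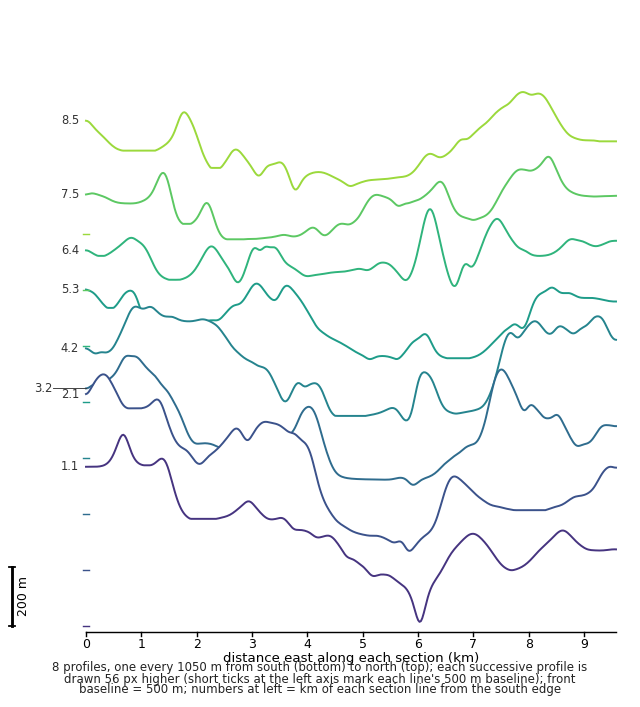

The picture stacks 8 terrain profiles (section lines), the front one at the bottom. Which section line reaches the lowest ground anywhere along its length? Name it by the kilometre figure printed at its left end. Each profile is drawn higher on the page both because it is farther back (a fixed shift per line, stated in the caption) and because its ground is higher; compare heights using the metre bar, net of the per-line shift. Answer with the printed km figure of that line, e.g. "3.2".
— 1.1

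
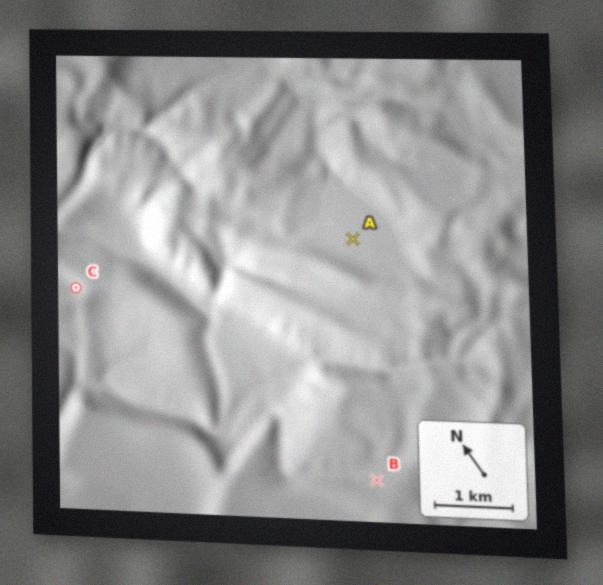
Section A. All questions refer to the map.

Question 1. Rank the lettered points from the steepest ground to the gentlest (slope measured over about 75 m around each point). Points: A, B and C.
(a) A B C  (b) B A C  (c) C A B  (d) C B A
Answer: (d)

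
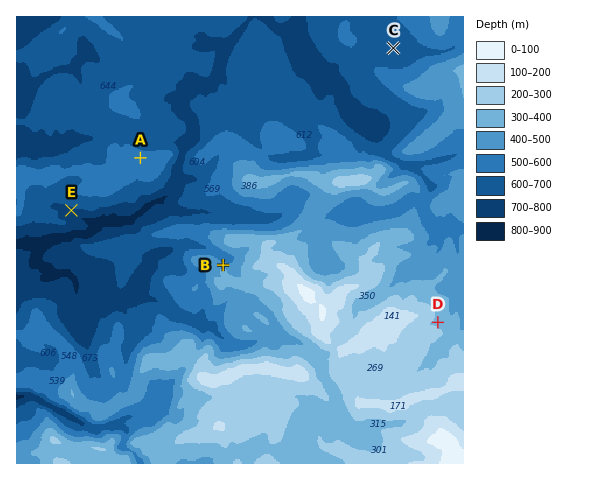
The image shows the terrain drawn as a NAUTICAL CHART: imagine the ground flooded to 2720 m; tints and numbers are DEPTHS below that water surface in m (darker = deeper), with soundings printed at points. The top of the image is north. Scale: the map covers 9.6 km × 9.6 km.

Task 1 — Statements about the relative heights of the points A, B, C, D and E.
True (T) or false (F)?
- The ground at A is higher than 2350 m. F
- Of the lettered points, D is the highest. T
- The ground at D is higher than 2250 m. T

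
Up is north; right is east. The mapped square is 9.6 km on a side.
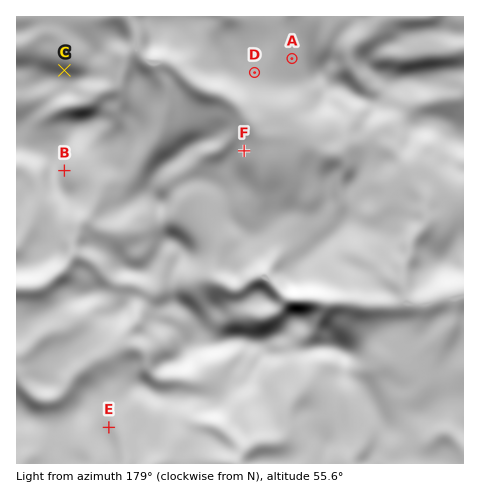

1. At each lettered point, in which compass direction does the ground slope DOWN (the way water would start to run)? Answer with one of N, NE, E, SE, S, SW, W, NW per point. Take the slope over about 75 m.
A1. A NW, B E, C N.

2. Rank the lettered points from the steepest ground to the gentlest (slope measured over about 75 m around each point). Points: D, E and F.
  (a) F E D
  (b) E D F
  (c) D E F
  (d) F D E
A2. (a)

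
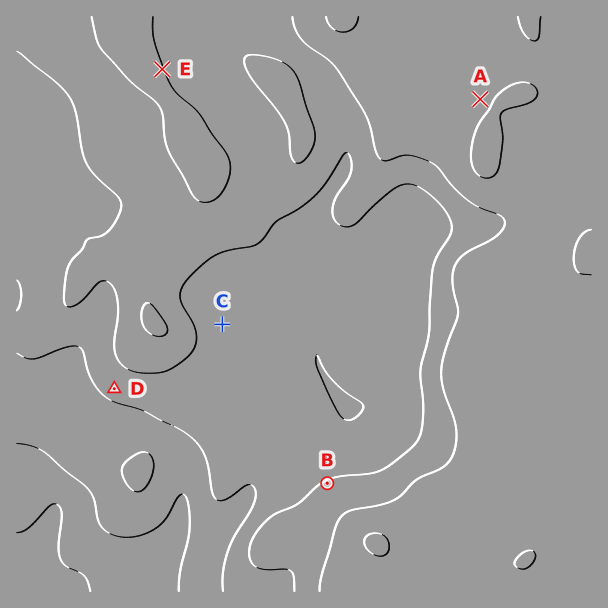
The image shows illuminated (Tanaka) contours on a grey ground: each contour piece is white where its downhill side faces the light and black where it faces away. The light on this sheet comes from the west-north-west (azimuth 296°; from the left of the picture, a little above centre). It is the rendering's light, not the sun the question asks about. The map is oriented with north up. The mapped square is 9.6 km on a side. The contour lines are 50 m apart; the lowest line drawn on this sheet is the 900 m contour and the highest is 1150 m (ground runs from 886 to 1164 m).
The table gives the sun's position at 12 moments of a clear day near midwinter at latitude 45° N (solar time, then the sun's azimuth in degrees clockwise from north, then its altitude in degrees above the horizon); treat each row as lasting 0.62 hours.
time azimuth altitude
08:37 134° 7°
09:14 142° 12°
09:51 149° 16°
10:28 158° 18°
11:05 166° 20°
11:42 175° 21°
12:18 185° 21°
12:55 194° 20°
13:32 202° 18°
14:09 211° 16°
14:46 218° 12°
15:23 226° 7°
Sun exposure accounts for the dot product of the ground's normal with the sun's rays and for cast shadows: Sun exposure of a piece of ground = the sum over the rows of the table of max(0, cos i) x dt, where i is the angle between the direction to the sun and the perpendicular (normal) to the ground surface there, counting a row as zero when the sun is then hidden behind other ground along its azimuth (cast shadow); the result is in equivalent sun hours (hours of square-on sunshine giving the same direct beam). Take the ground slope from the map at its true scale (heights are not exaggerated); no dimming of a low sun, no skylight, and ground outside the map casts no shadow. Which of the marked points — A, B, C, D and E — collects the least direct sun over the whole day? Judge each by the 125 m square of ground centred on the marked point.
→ B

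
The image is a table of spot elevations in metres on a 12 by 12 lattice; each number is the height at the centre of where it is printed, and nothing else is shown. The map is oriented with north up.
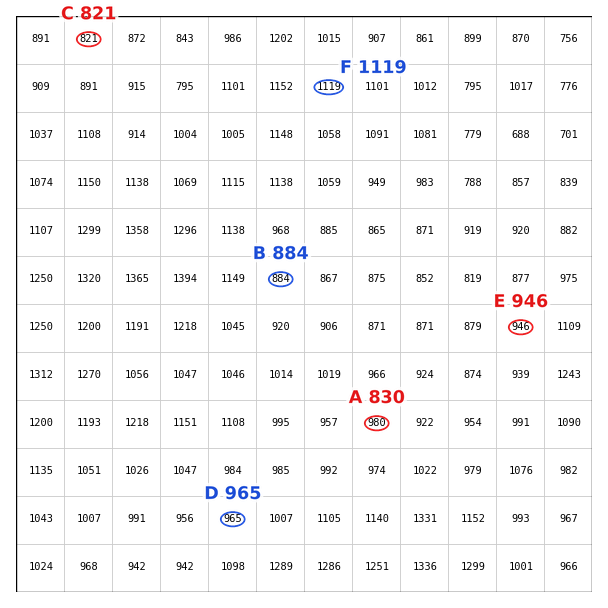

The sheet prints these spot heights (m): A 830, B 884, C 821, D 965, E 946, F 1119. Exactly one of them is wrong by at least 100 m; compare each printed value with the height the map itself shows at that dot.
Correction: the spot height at A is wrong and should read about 980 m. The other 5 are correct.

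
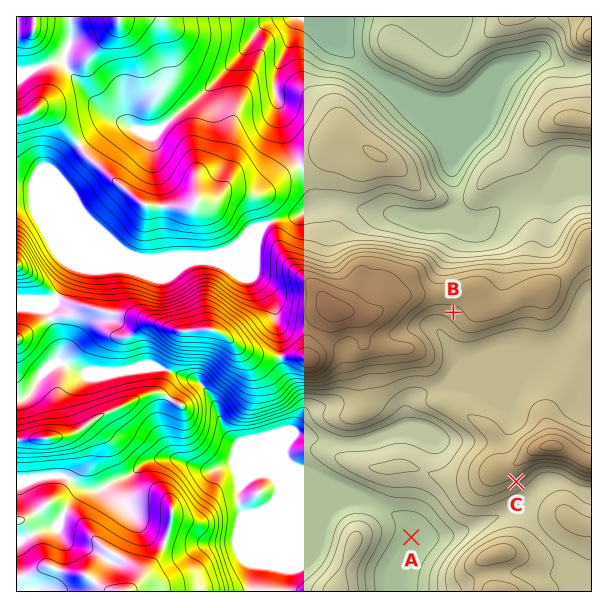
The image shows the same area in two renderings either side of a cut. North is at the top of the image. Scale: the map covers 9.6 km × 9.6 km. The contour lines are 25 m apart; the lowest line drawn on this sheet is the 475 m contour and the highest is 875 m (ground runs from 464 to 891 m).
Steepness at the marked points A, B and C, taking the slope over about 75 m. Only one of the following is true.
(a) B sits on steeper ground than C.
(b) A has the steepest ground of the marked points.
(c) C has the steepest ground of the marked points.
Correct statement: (c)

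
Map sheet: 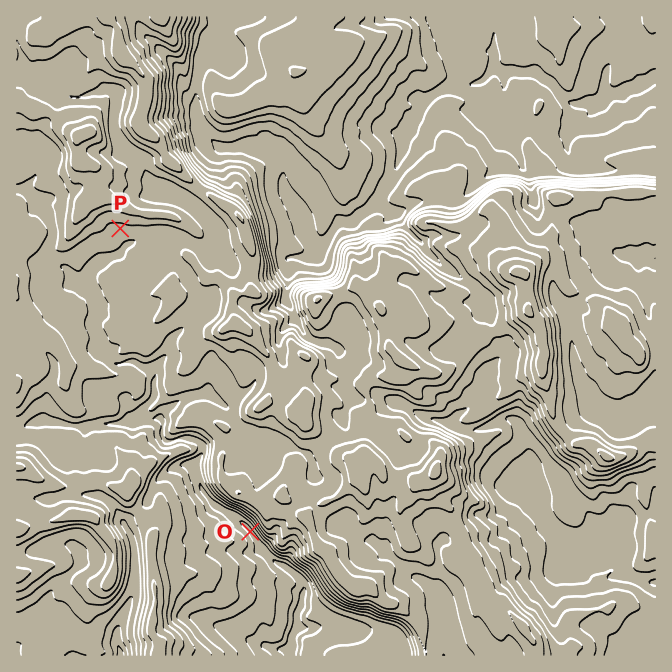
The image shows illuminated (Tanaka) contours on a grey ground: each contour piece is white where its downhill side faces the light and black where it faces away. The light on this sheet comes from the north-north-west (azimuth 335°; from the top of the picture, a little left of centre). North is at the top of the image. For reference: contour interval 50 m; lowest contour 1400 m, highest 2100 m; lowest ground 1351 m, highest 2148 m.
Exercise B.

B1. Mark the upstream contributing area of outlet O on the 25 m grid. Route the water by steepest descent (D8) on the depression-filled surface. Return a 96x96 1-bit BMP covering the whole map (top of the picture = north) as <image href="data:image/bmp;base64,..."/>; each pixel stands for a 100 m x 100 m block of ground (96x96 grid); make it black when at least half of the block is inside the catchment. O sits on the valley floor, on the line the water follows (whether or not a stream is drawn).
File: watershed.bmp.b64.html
<image width="96" height="96" href="data:image/bmp;base64,Qk2+BAAAAAAAAD4AAAAoAAAAYAAAAGAAAAABAAEAAAAAAIAEAAATCwAAEwsAAAIAAAAAAAAA////AAAAAAAAAAAAAAAAAAAAAAAAAAAAAAAAAAAAAAAAAAAAAAAAAAAAAAAAAAAAAAAAAAAAAAAAAAAAAAAAAAAAAAAAAAAAAAAAAAAAAAAAAAAAAAAAAAAAAAAAAAAAAAAAAAAAAAAAAAAAAAAAAAAAAAAAAAAAAAAAAAAAAAAAAAAAAAAAAAAAAAAAAAAAAAAAAAAAAAAAAAAAAAAAAAAAAAAAAAAAAAAAAAAAAAAAAAAAAAAAAAAAAAAAAAAAAAAAAAAAAAAAAA/wAAAAAAAAAAAAAA//wAAAAAAAAAAAAA//4AAAAAAAAAAAAA//8AAAAAAAAAAAAB//+AAAAAAAAAAAAD///DAAAAAAAAAAAH///DgAAAAAAAAAAH///n4AAAAAAAAAAH////+AAAAAAAADA//////AAAAAAAAP///////gAAAAAAA////////gAAAAAAD////////gAAAAAAD////////AAAAAAAD///////8AAAAAAAD///////4AAAAAAAD///////4AAAAAAAD///////wAAAAAAAD///////AAAAAAAAD//////+AAAAAAAAD//////4AAAAAAAAD//////wAAAAAAAAD//////AAAAAAAAAD//////AAAAAAAAAD//////gAAAAAAAAD//////gAAAAAAAAD//////gAAAAAAAAD//////AAAAAAAAAD//////AAAAAAAAAD/////+AAAAAAAAAD/////+AAAAAAAAAD/////8AAAAAAAAAD/////4AAAAAAAAAD/////wAAAAAAAAAD/////gAAAAAAAAAD/////AAAAAAAAAAD/////AAAAAAAAAAD/////gAAAAAAAAAD/////4AAAAAAAAAD/////4AAAAAAAAAD/////4AAAAAAAAAD/////4AAAAAAAAAD/////8AAAAAAAAAD/////8AAAAAAAAAD/////8AAAAAAAAAD/////4AAAAAAAAAD/////4AAAAAAAAAD/////4AAAAAAAAAD/////wAAAAAAAAAD/////wAAAAAAAAAD/////gAAAAAAAAAD/////AAAAAAAAAAD////8AAAAAAAAAAD////4AAAAAAAAAAD////gAAAAAAAAAAD////AAAAAAAAAAAD///+AAAAAAAAAAAD///8AAAAAAAAAAAD///4AAAAAAAAAAAD///wAAAAAAAAAAAD///wAAAAAAAAAAAD///gAAAAAAAAAAAD///AAAAAAAAAAAAD//+AAAAAAAAAAAAD//+AAAAAAAAAAAAD//+AAAAAAAAAAAAD//+AAAAAAAAAAAAD//+AAAAAAAAAAAAD///AAAAAAAAAAAAD///AAAAAAAAAAAAD//+AAAAAAAAAAAAD//+AAAAAAAAAAAAD//8AAAAAAAAAAAAD//4AAAAAAAAAAAAD//wAAAAAAAAAAAAD//wAAAAAAAAAAAAD//gAAAAAAAAAAAAD//gAAAAAAAAAAAAD//gAAAAAAAAAAAAD//AAAAAAAAAAAAAA="/>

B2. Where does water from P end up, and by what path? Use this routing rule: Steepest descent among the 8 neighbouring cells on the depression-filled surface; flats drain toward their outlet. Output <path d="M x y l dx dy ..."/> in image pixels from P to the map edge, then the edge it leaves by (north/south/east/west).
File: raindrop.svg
<path d="M120 228l0 10 5 5 2 0 0 2-7 7-2 3-8 2-6 5-4 0-6 5-4 5 0 18 5 7 0 6 2 2 0 12-2 1 0 12 5 8 0 9 2 3 8 8 0 2 5 3 9 0 1-1 9 0 11 6 10 0 2 2 0 5-2 2 0 5-1 1 0 14-2 3-14 13 0 5 2 2 10 0 2-2 5 0 7 7-2 3 2 2 0 8 1 2 12 0 2-2 10 0 1 2 5 0 4 2 3 3 0 8-2 4-5 5-1 5 1 1 0 5 5 10 0 4 2 3 15 17 17 8 8 9 2 0 10 11 3 7 3 3 0 3 2 0 15 16 11 4 14 12 2 4 0 11-2 2 0 10-5 7 0 16-5 7 0 17-2 1"/>
exit: south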